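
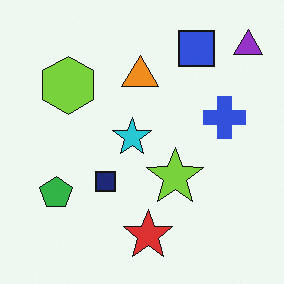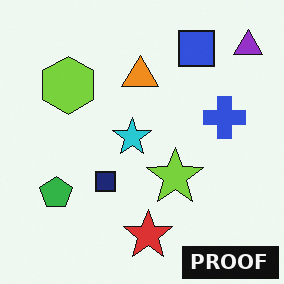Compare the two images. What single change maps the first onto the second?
It was watermarked with the text "PROOF" in the lower-right corner.

A dark label reading "PROOF" appears in the lower-right corner.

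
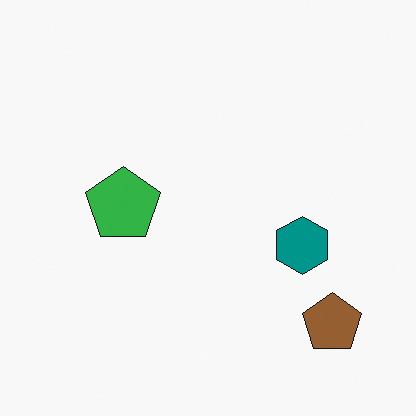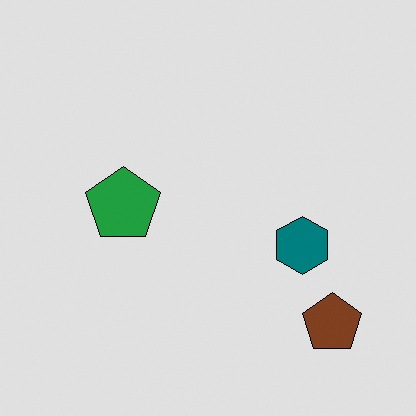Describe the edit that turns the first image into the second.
The transformation is: posterized to a reduced palette.

Each flat color has snapped to a coarser quantized level — most visibly, the near-white background has dropped to a flat grey.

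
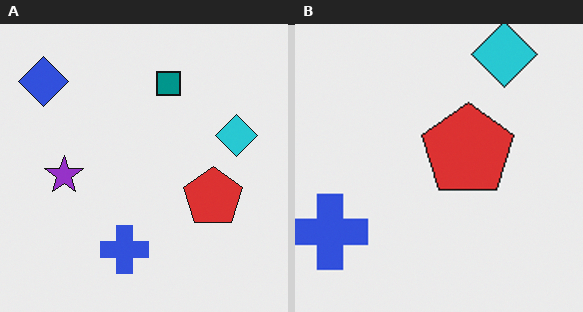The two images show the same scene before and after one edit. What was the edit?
Cropped slightly and scaled back up.

The visible shapes are larger and the field of view is narrower; shapes near the original edges may be partly or wholly outside the frame — a crop-and-rescale.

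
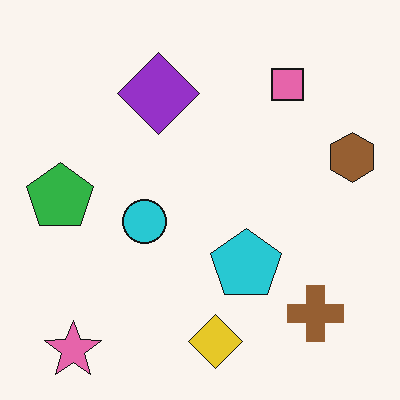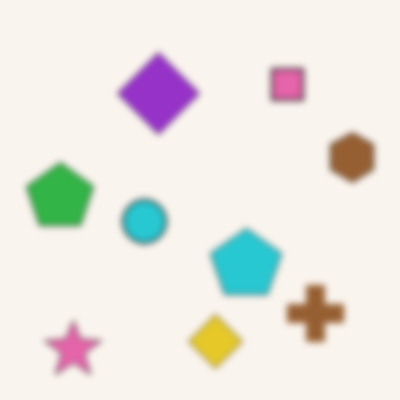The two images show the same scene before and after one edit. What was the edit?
The transformation is: moderately blurred.

Shape edges and outlines are uniformly softened across the whole image.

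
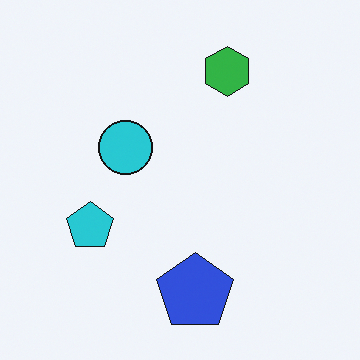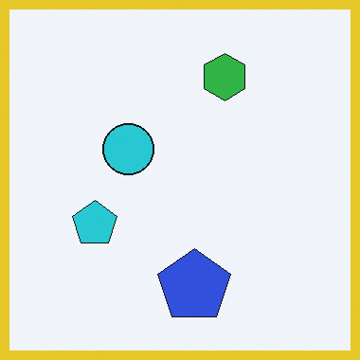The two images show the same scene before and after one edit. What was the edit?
This is the original image framed with a yellow border.

A solid yellow frame runs around the edge of the second image, with the content slightly shrunk inside it.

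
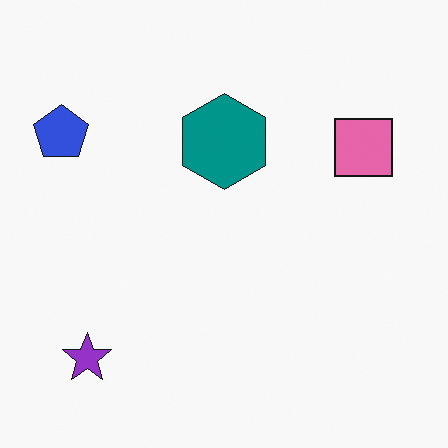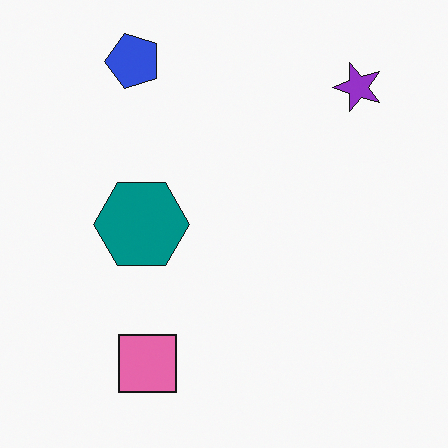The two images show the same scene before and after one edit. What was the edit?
Transposed (reflected across the top-left ↔ bottom-right diagonal).

Shapes have swapped their row and column positions — what was in the top-right is now in the bottom-left — a diagonal reflection.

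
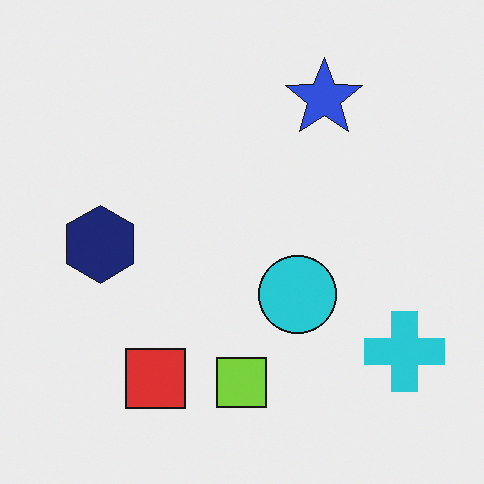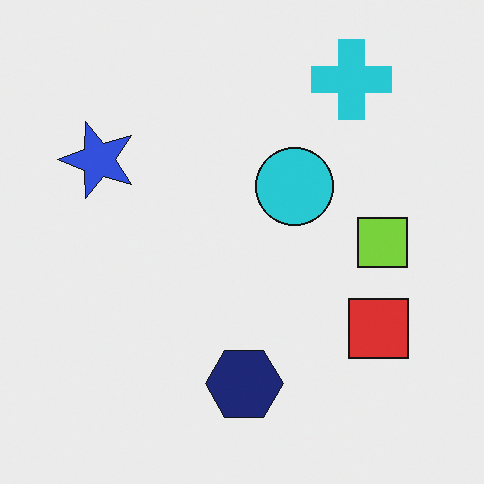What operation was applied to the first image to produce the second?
Rotated 90° counter-clockwise.

The cyan cross sits in the bottom-right of the first image and the top-right of the second — consistent with a whole-image 90° counter-clockwise rotation.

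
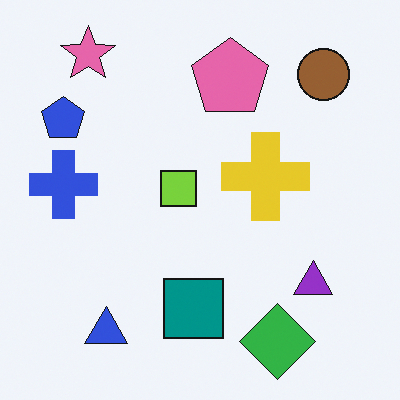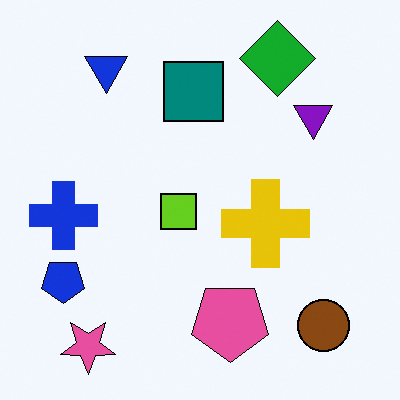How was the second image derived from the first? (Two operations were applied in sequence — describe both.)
It was given slightly increased contrast, then flipped vertically (top ↔ bottom).

Tones are pushed away from mid-grey across the whole image — a global contrast change. The pink star is in the top-left of the first image and the bottom-left of the second — shapes on opposite sides of the horizontal midline have swapped in a mirror flip.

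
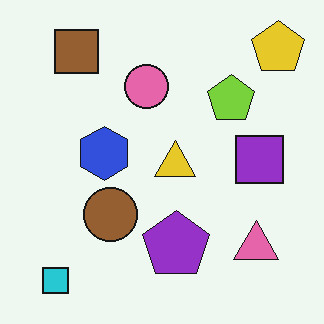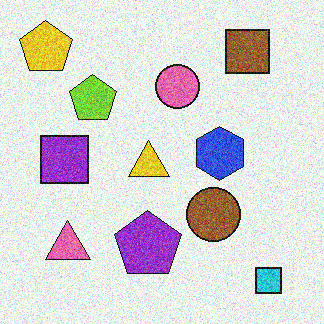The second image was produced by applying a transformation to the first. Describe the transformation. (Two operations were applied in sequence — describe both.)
The image was flipped horizontally (left ↔ right), then degraded with heavy additive noise.

The yellow pentagon is in the top-right of the first image and the top-left of the second — shapes on opposite sides of the vertical midline have swapped in a mirror flip. Random speckle covers the whole image, including the flat background.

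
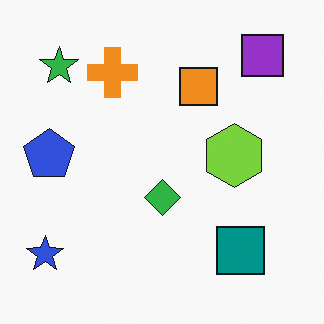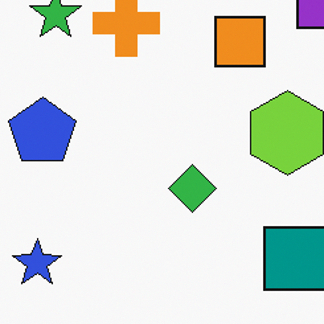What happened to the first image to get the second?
The image was cropped slightly and scaled back up.

The visible shapes are larger and the field of view is narrower; shapes near the original edges may be partly or wholly outside the frame — a crop-and-rescale.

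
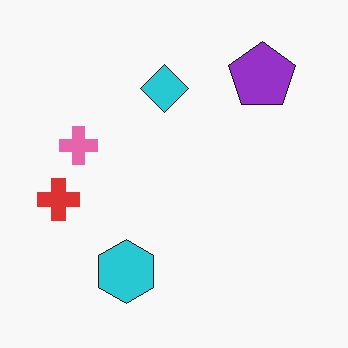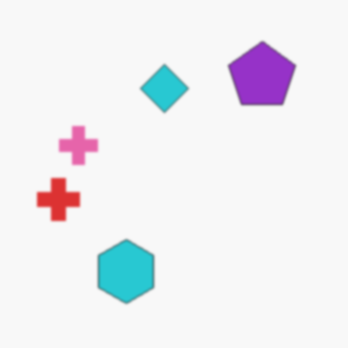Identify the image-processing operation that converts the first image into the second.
It was given a subtle gaussian blur.

Shape edges and outlines are uniformly softened across the whole image.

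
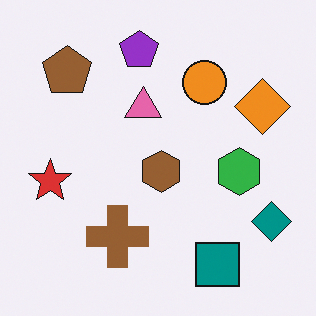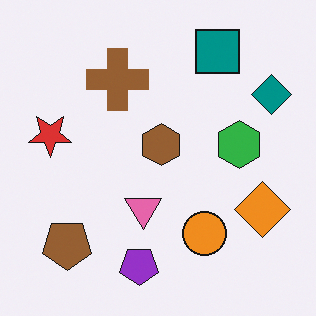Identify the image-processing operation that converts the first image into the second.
The second image is the first flipped vertically (top ↔ bottom).

The purple pentagon is in the top of the first image and the bottom of the second — shapes on opposite sides of the horizontal midline have swapped in a mirror flip.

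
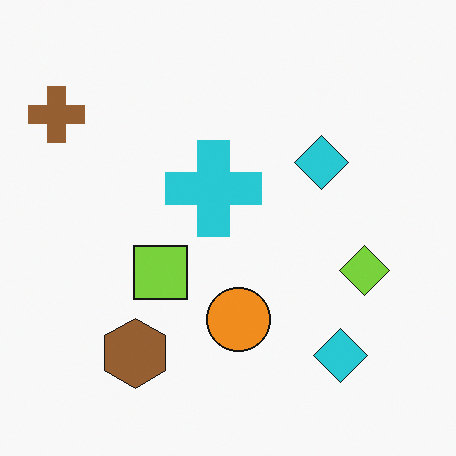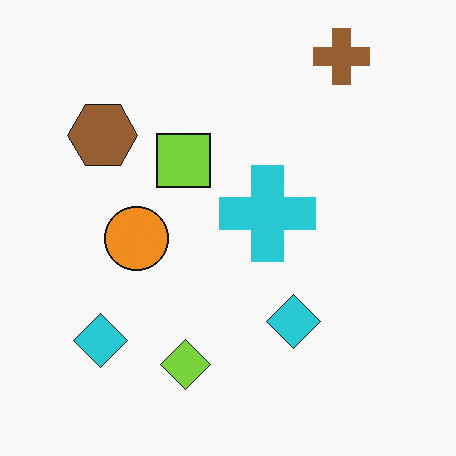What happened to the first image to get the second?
The image was rotated 90° clockwise.

The brown cross sits in the top-left of the first image and the top-right of the second — consistent with a whole-image 90° clockwise rotation.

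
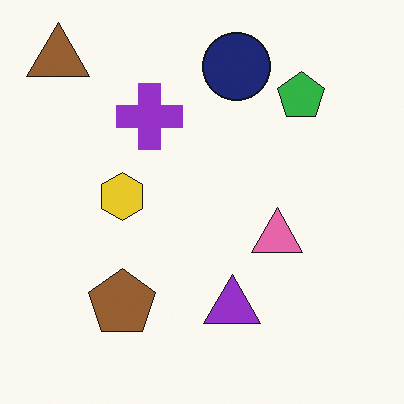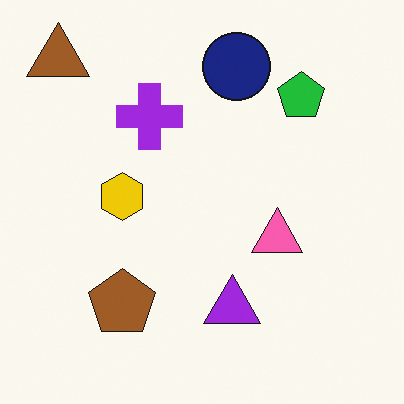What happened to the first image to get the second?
The transformation is: slightly oversaturated.

All colors are more vivid — a global saturation change.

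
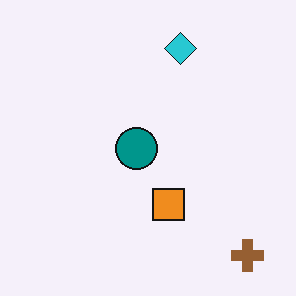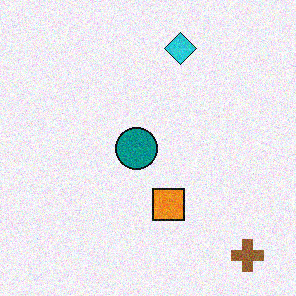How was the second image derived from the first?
The second image is the first degraded with moderate additive noise.

Random speckle covers the whole image, including the flat background.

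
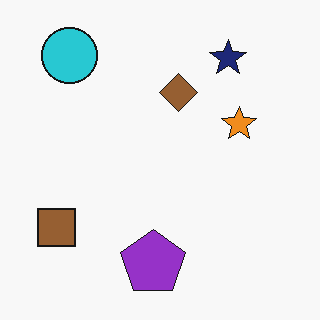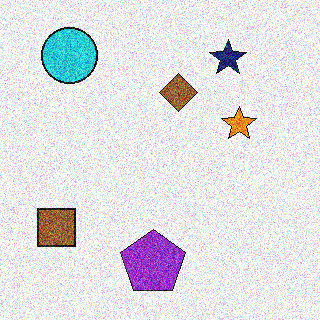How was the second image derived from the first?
The second image is the first degraded with a thick layer of grain.

Random speckle covers the whole image, including the flat background.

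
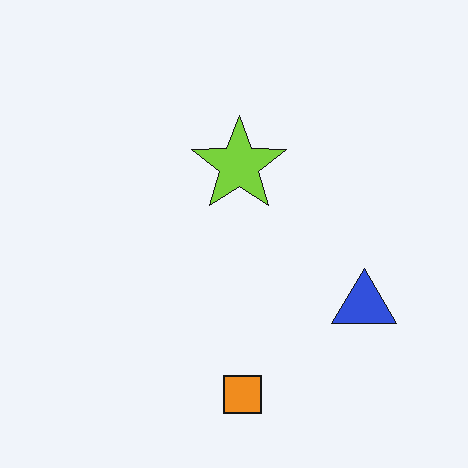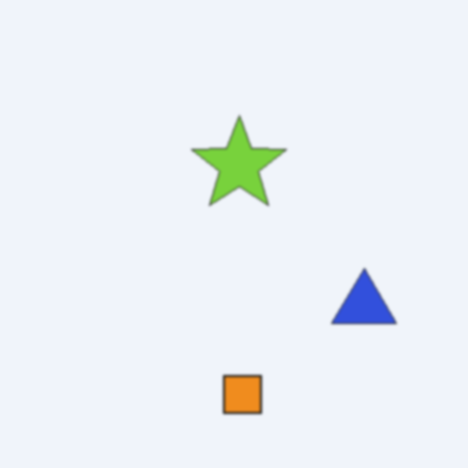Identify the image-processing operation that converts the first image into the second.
The transformation is: slightly softened.

Shape edges and outlines are uniformly softened across the whole image.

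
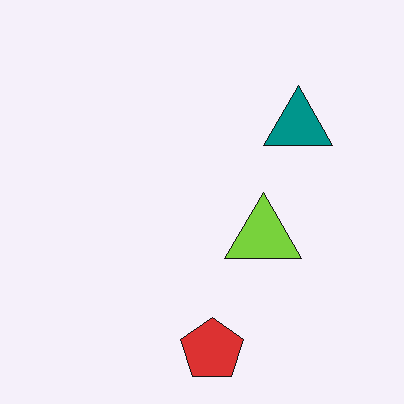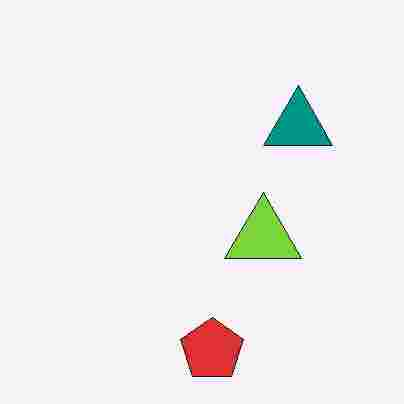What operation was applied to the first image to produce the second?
This is the original image heavily JPEG-compressed with obvious blocking artifacts.

Blocky 8×8 compression artifacts appear around shape edges and the flat background shows ringing — characteristic JPEG degradation.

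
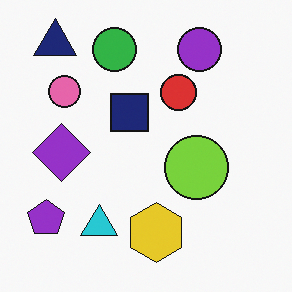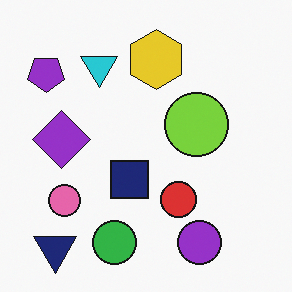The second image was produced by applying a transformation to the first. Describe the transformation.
The second image is the first flipped vertically (top ↔ bottom).

The navy triangle is in the top-left of the first image and the bottom-left of the second — shapes on opposite sides of the horizontal midline have swapped in a mirror flip.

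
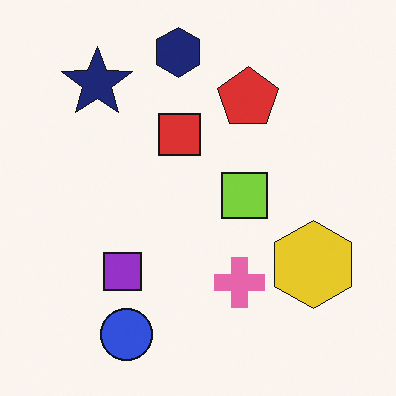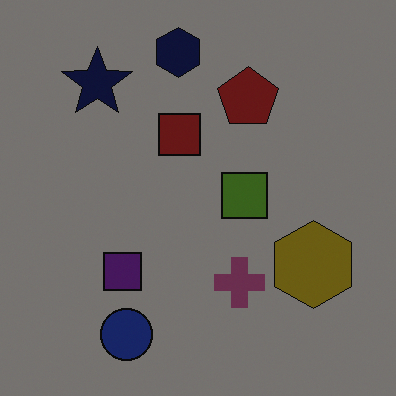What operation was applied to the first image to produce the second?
The second image is the first darkened a lot.

Every pixel — background and shapes alike — is uniformly darkened.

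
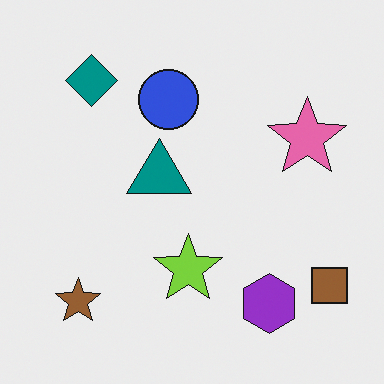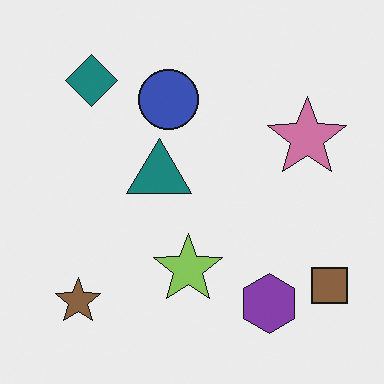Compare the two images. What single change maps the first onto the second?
This is the original image slightly desaturated.

All colors are more muted and greyish — a global saturation change.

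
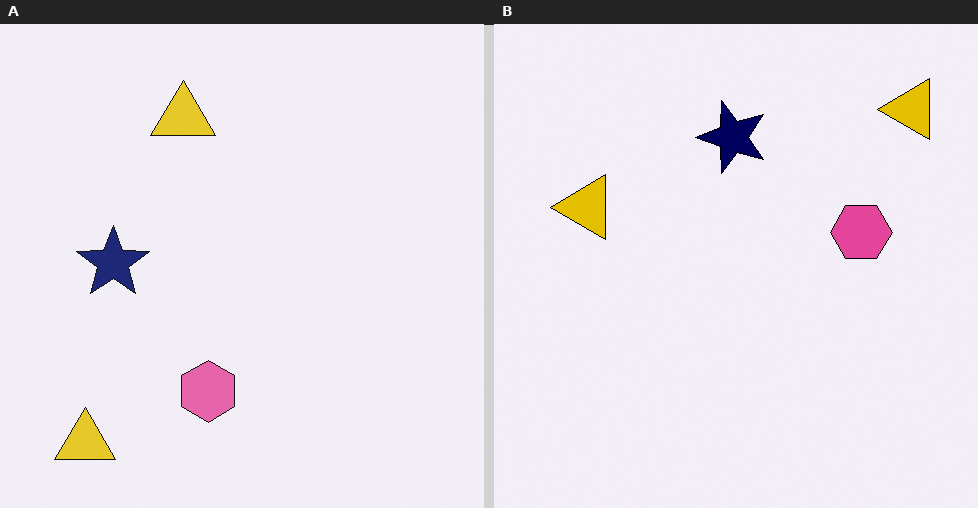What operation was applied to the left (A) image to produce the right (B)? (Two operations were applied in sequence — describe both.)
This is the original image given slightly increased contrast, then transposed (reflected across the top-left ↔ bottom-right diagonal).

Tones are pushed away from mid-grey across the whole image — a global contrast change. Shapes have swapped their row and column positions — what was in the top-right is now in the bottom-left — a diagonal reflection.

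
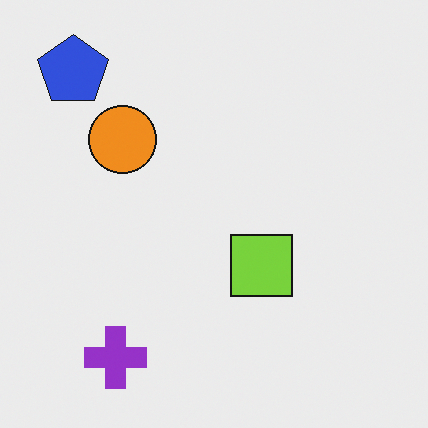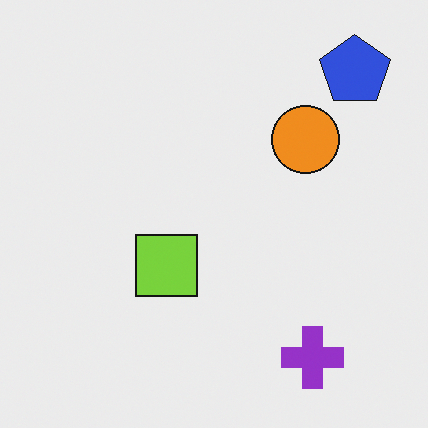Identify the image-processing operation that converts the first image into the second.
It was flipped horizontally (left ↔ right).

The blue pentagon is in the top-left of the first image and the top-right of the second — shapes on opposite sides of the vertical midline have swapped in a mirror flip.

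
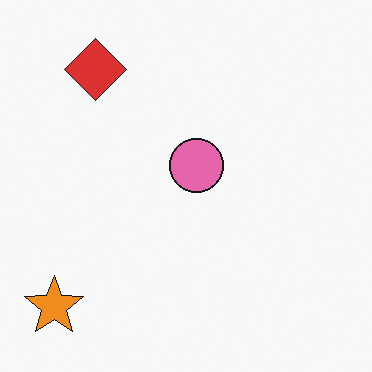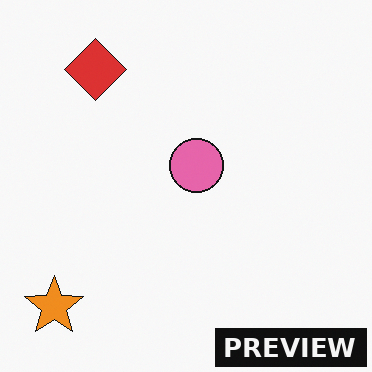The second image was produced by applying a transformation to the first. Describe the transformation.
Watermarked with the text "PREVIEW" in the lower-right corner.

A dark label reading "PREVIEW" appears in the lower-right corner.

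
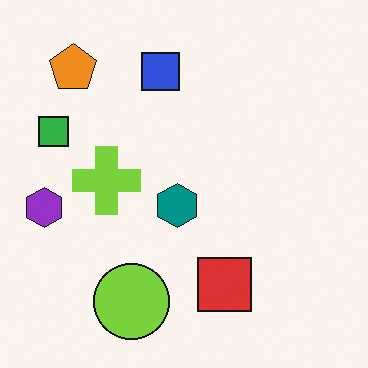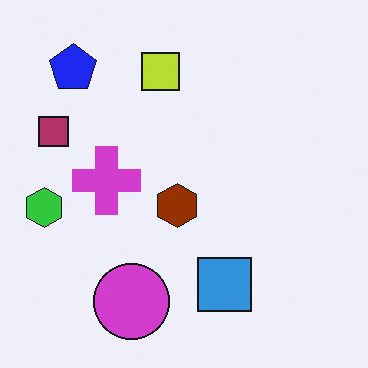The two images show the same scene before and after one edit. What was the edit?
Hue-shifted through roughly half the color wheel.

Every shape's color has rotated by the same amount around the hue wheel — a uniform hue shift.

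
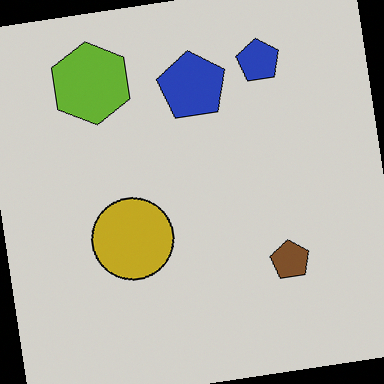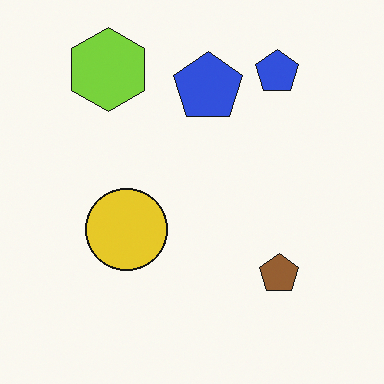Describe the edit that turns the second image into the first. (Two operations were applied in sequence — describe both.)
This is the original image rotated counter-clockwise by a slight angle, then darkened a little.

Every shape is tilted by the same angle and the image corners show triangular fill wedges — a whole-image rotation by a non-right angle. Every pixel — background and shapes alike — is uniformly darkened.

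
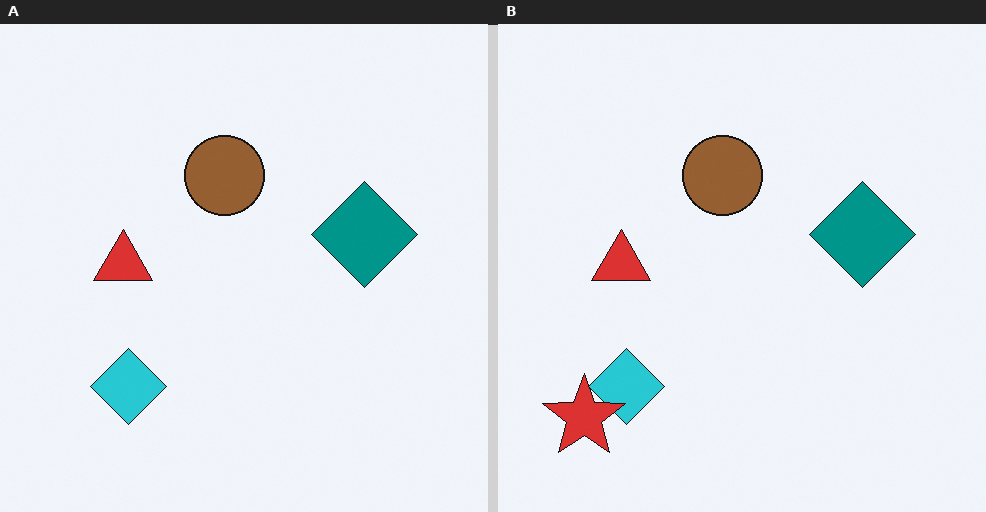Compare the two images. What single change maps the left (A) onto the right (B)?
It was overlaid with an additional red star.

A red star appears in the right (B) image that is absent from the left (A).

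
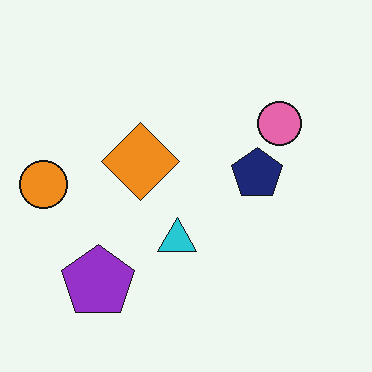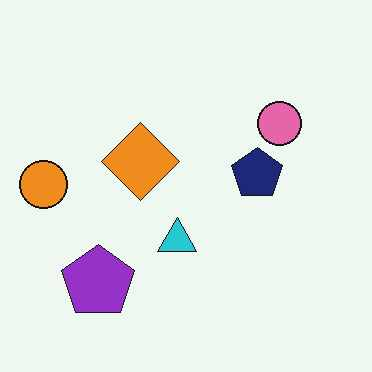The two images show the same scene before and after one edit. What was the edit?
The transformation is: JPEG-compressed with visible artifacts.

Blocky 8×8 compression artifacts appear around shape edges and the flat background shows ringing — characteristic JPEG degradation.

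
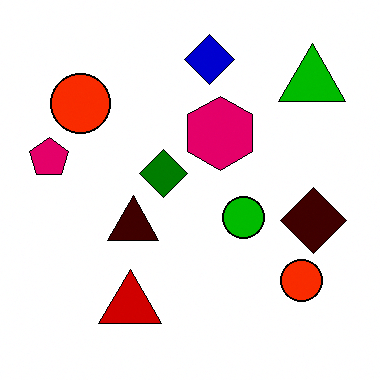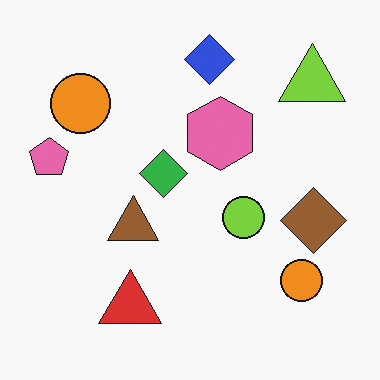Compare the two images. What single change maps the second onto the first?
The image was boosted in contrast.

Tones are pushed away from mid-grey across the whole image — a global contrast change.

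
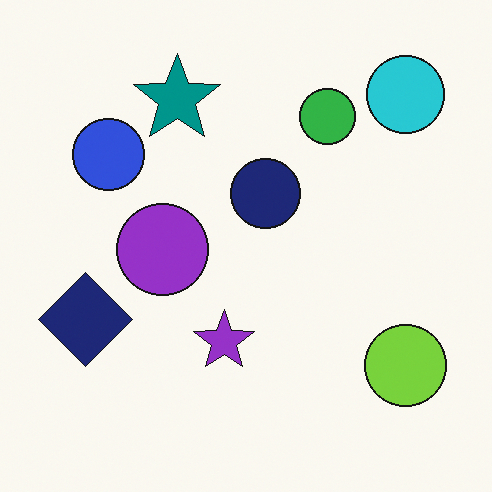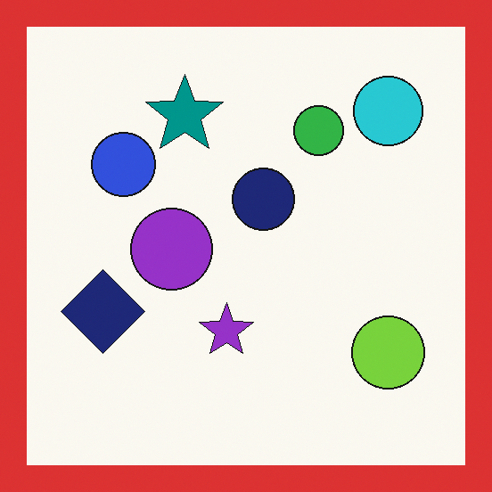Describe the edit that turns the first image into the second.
The image was framed with a red border.

A solid red frame runs around the edge of the second image, with the content slightly shrunk inside it.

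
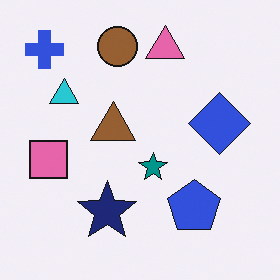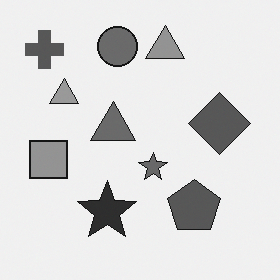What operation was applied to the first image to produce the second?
The second image is the first converted to grayscale.

All color is removed — every shape is now a shade of grey.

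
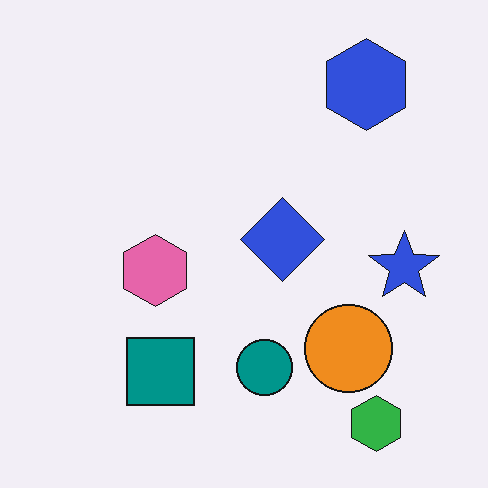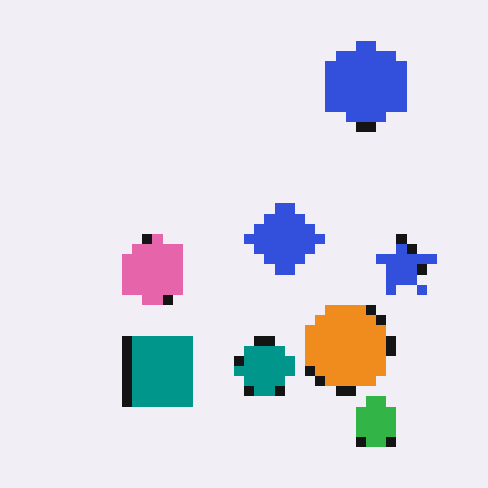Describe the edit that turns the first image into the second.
The second image is the first coarsely pixelated.

Shapes are reduced to large square blocks; fine edges and outlines are lost — a downscale-then-upscale (mosaic) effect.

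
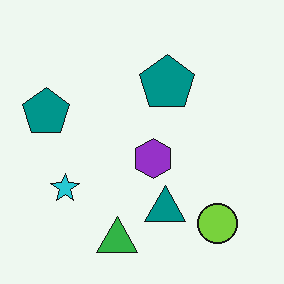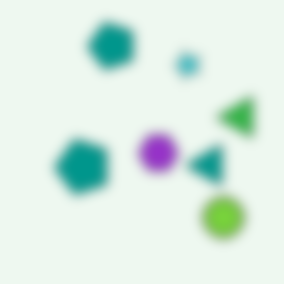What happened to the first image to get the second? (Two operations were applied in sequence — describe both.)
Heavily blurred, then transposed (reflected across the top-left ↔ bottom-right diagonal).

Shape edges and outlines are uniformly softened across the whole image. Shapes have swapped their row and column positions — what was in the top-right is now in the bottom-left — a diagonal reflection.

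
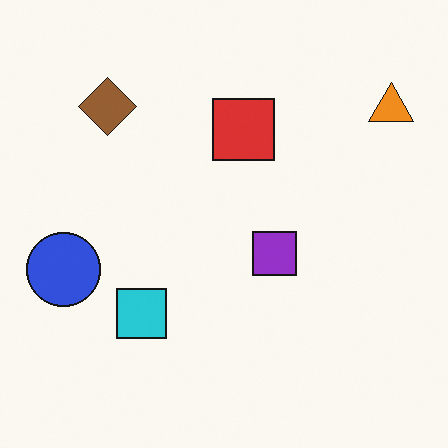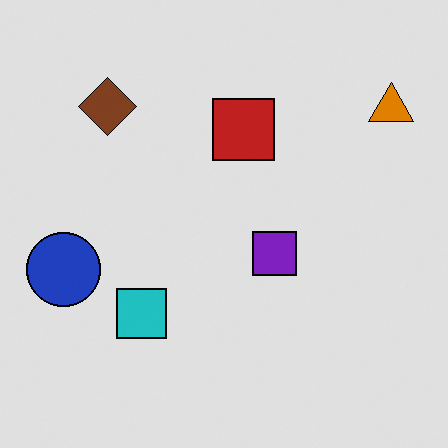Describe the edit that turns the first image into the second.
It was moderately posterized.

Each flat color has snapped to a coarser quantized level — most visibly, the near-white background has dropped to a flat grey.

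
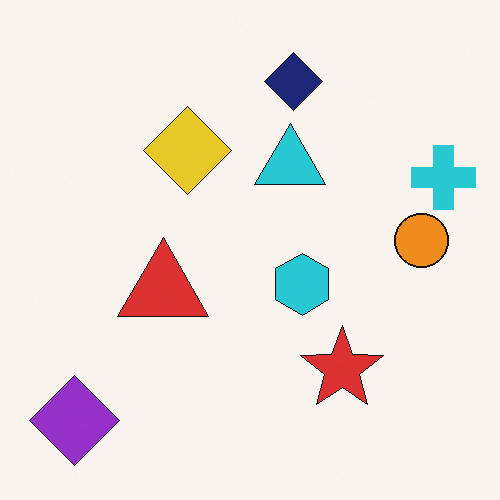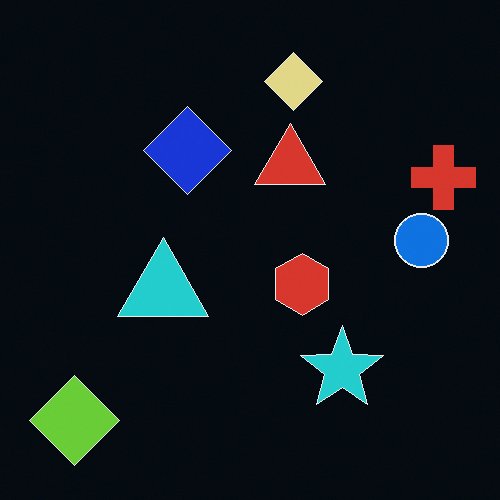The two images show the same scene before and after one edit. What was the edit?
The image was color-inverted (negative).

The light background has become dark and every shape's color is its complement — a photographic negative.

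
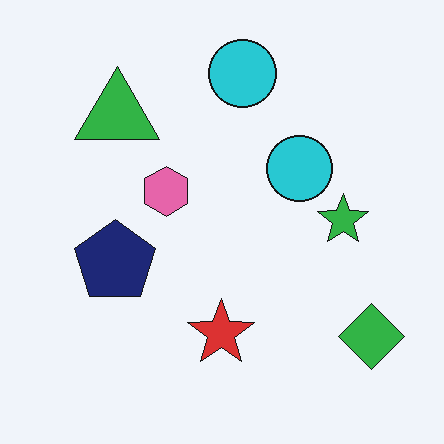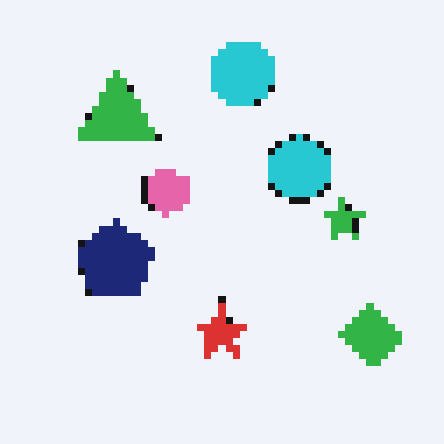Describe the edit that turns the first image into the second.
The image was pixelated into visible square blocks.

Shapes are reduced to large square blocks; fine edges and outlines are lost — a downscale-then-upscale (mosaic) effect.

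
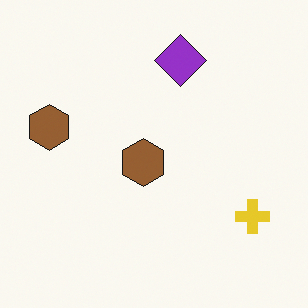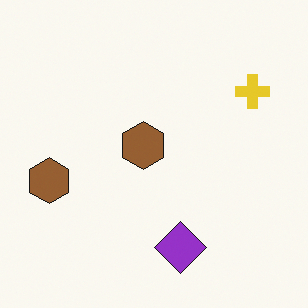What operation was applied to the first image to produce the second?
The image was flipped vertically (top ↔ bottom).

The purple diamond is in the top of the first image and the bottom of the second — shapes on opposite sides of the horizontal midline have swapped in a mirror flip.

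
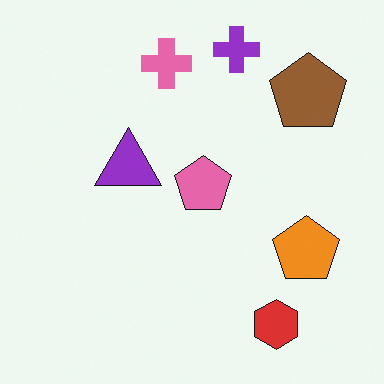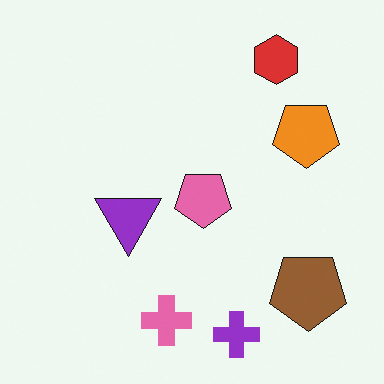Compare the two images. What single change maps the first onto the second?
This is the original image flipped vertically (top ↔ bottom).

The purple cross is in the top of the first image and the bottom of the second — shapes on opposite sides of the horizontal midline have swapped in a mirror flip.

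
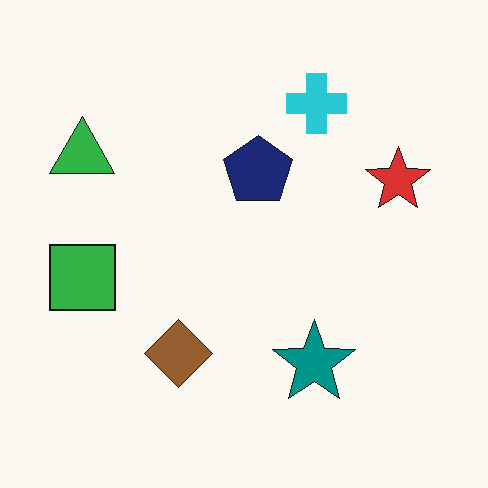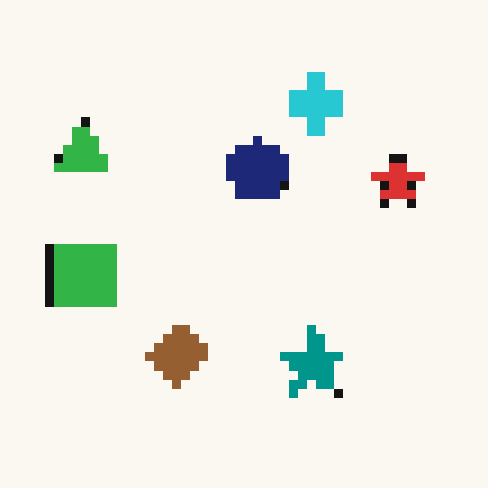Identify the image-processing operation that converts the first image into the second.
This is the original image coarsely pixelated.

Shapes are reduced to large square blocks; fine edges and outlines are lost — a downscale-then-upscale (mosaic) effect.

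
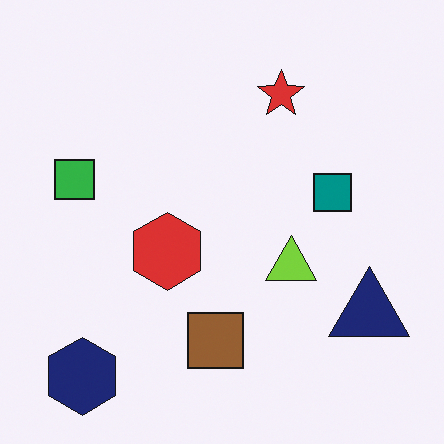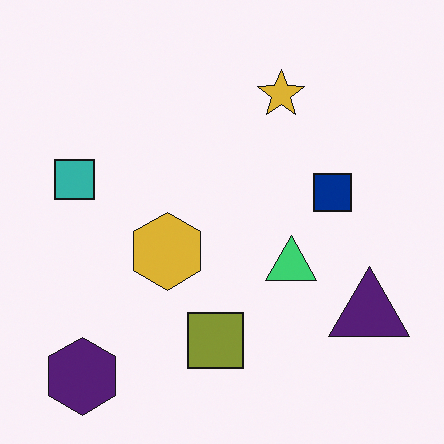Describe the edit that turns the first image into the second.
Hue-shifted by a small amount.

Every shape's color has rotated by the same amount around the hue wheel — a uniform hue shift.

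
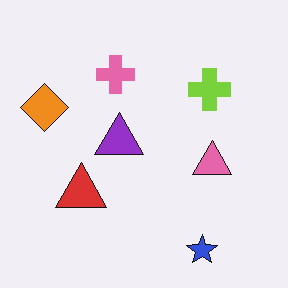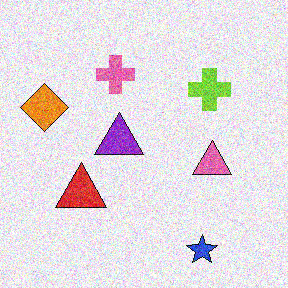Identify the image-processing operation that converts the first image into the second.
Degraded with a thick layer of grain.

Random speckle covers the whole image, including the flat background.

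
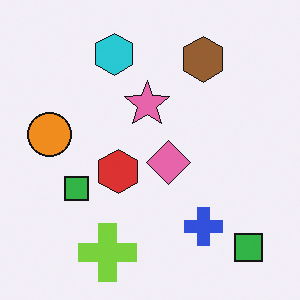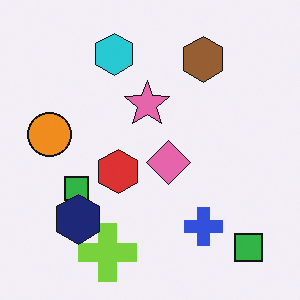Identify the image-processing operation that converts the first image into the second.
The image was overlaid with an additional navy hexagon.

A navy hexagon appears in the second image that is absent from the first.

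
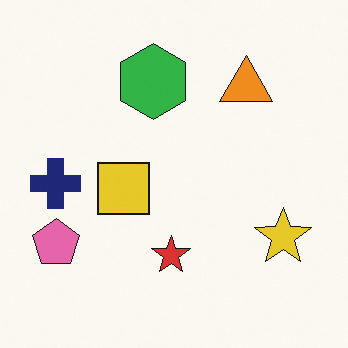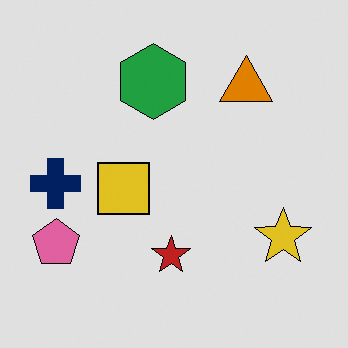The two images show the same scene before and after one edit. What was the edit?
It was moderately posterized.

Each flat color has snapped to a coarser quantized level — most visibly, the near-white background has dropped to a flat grey.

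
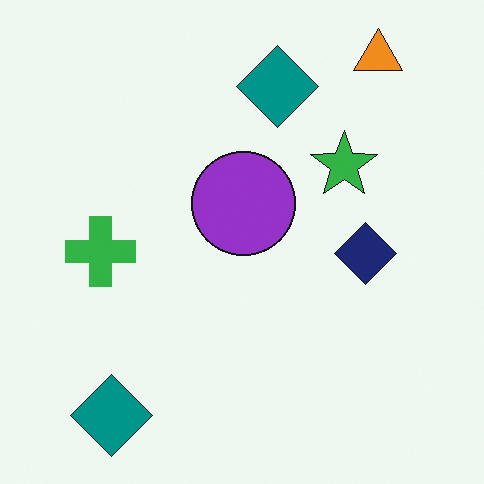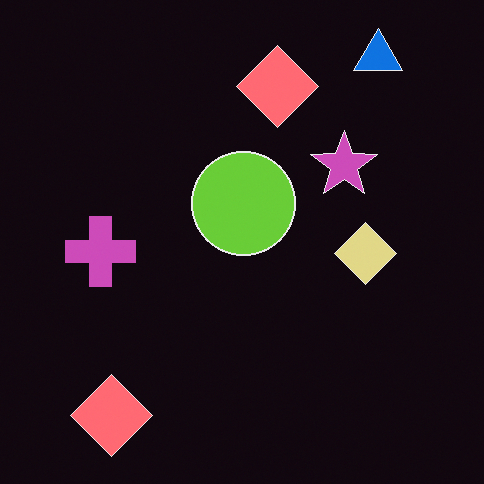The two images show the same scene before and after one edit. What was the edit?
The transformation is: color-inverted (negative).

The light background has become dark and every shape's color is its complement — a photographic negative.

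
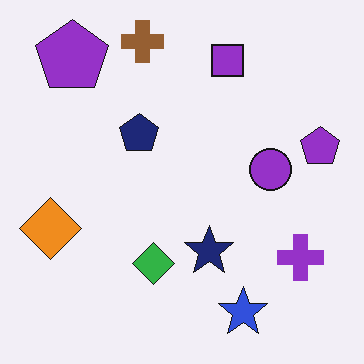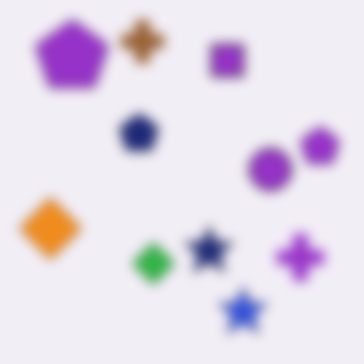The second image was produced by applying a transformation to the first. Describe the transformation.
The transformation is: strongly gaussian-blurred.

Shape edges and outlines are uniformly softened across the whole image.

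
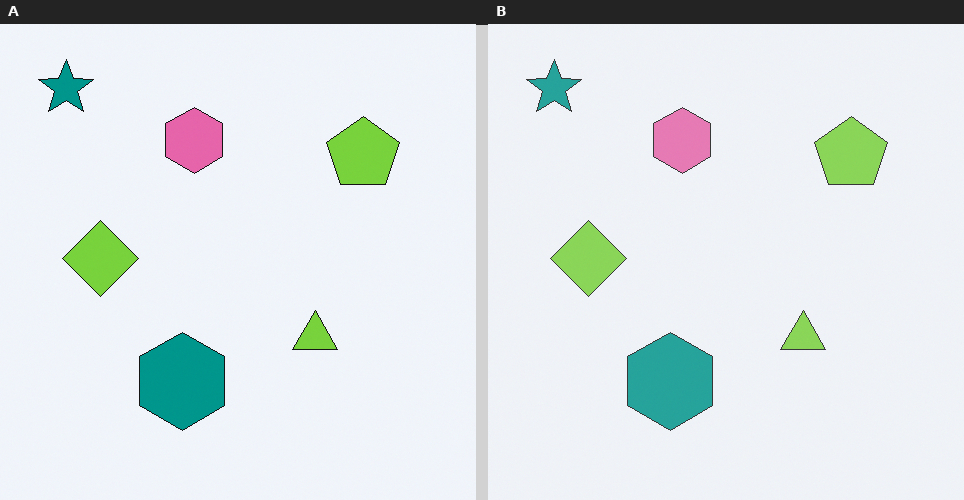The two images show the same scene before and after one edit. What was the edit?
It was given slightly reduced contrast.

Tones are pushed toward mid-grey across the whole image — a global contrast change.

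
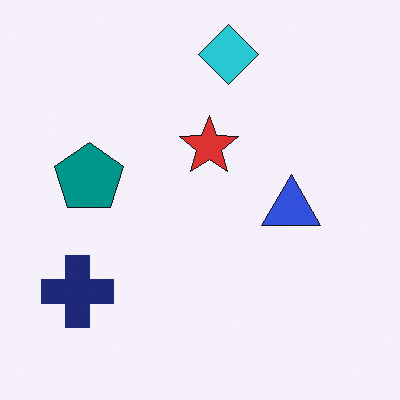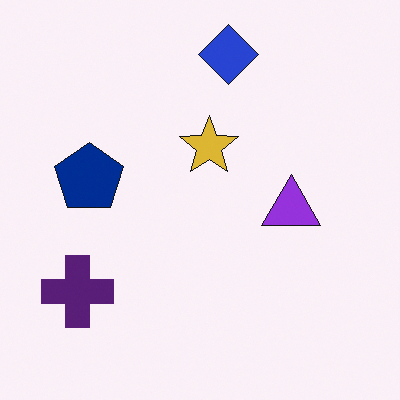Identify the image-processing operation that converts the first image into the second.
This is the original image hue-shifted slightly.

Every shape's color has rotated by the same amount around the hue wheel — a uniform hue shift.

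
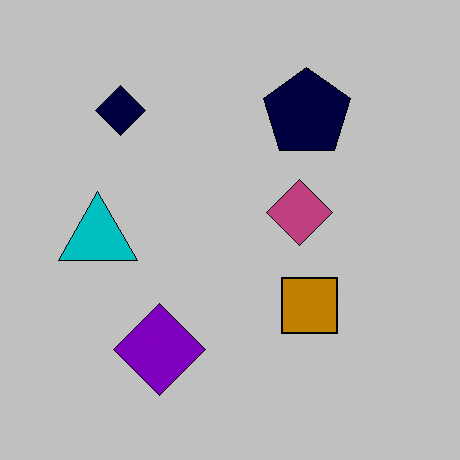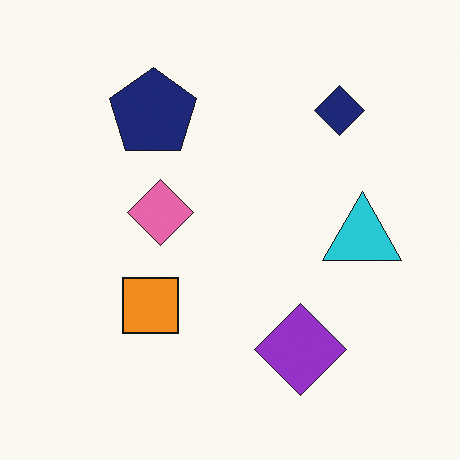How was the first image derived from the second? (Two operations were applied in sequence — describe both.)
Heavily posterized to just a handful of flat colors, then flipped horizontally (left ↔ right).

Each flat color has snapped to a coarser quantized level — most visibly, the near-white background has dropped to a flat grey. The cyan triangle is in the right of the second image and the left of the first — shapes on opposite sides of the vertical midline have swapped in a mirror flip.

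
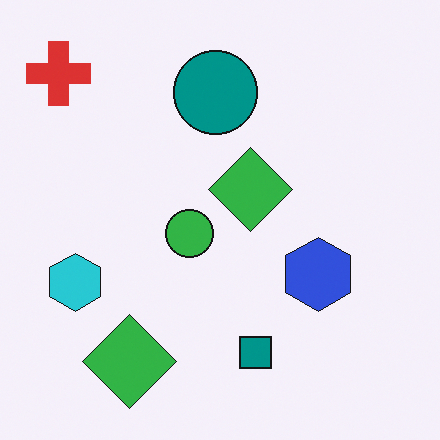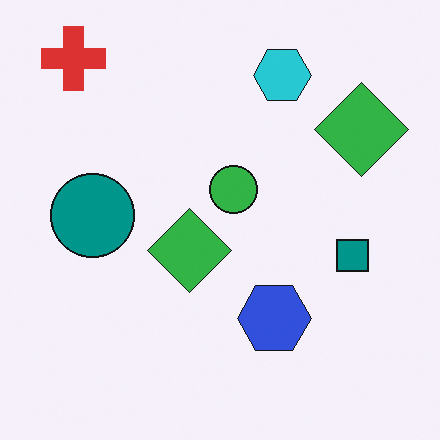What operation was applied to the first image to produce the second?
Transposed (reflected across the top-left ↔ bottom-right diagonal).

Shapes have swapped their row and column positions — what was in the top-right is now in the bottom-left — a diagonal reflection.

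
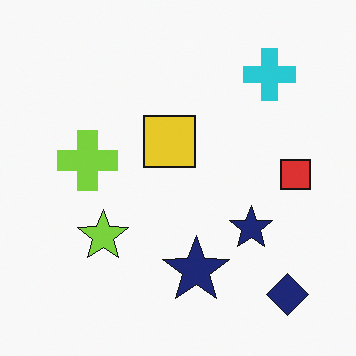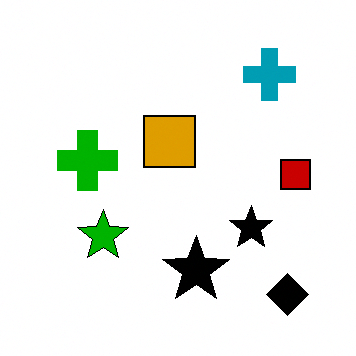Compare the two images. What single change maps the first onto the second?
The second image is the first boosted in contrast.

Tones are pushed away from mid-grey across the whole image — a global contrast change.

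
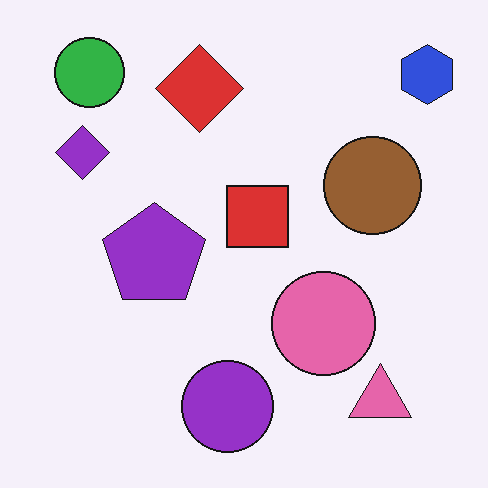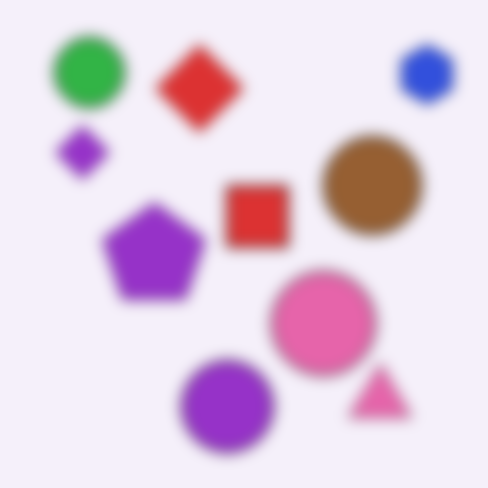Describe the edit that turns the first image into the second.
Strongly gaussian-blurred.

Shape edges and outlines are uniformly softened across the whole image.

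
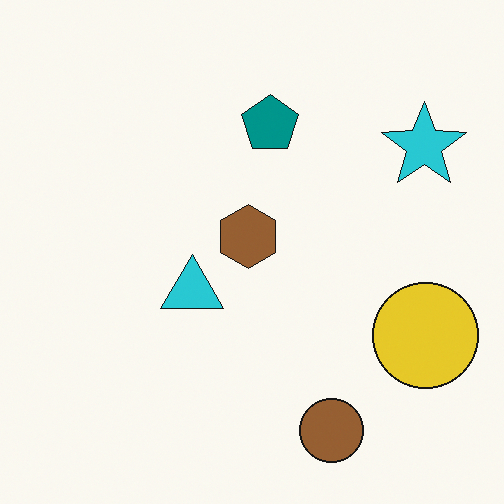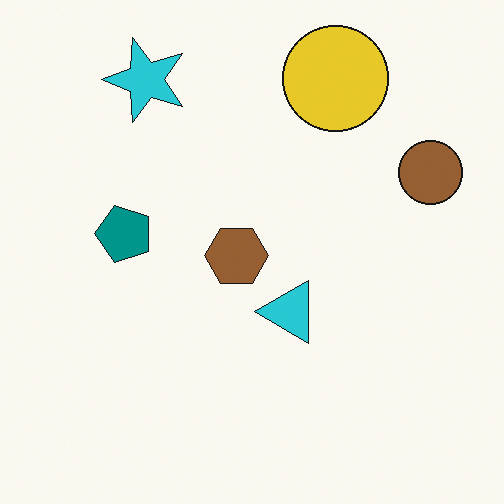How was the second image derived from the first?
The image was rotated 90° counter-clockwise.

The cyan star sits in the top-right of the first image and the top-left of the second — consistent with a whole-image 90° counter-clockwise rotation.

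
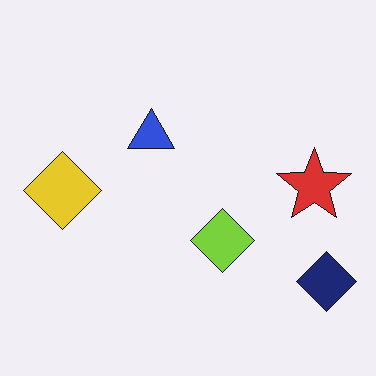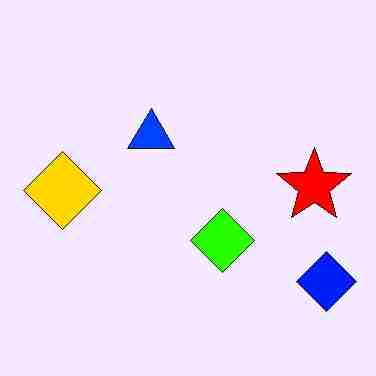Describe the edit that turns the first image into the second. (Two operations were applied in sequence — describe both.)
The second image is the first heavily oversaturated, then degraded with heavy JPEG compression.

All colors are more vivid — a global saturation change. Blocky 8×8 compression artifacts appear around shape edges and the flat background shows ringing — characteristic JPEG degradation.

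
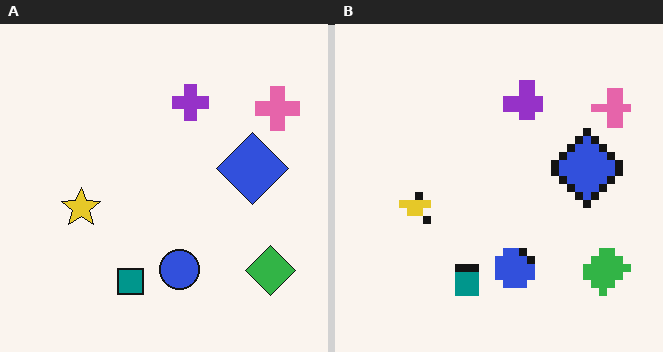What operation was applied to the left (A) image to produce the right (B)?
The image was pixelated into visible square blocks.

Shapes are reduced to large square blocks; fine edges and outlines are lost — a downscale-then-upscale (mosaic) effect.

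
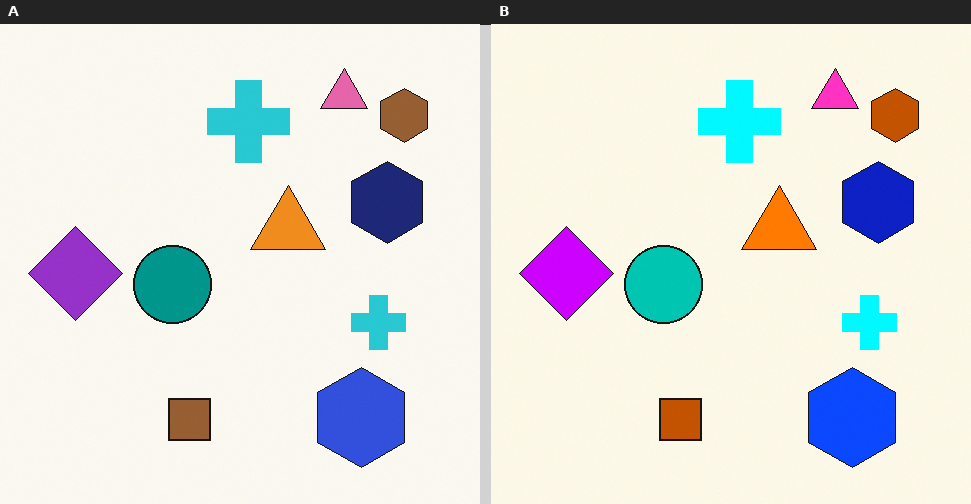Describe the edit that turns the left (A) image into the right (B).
This is the original image made much more vivid (saturation change).

All colors are more vivid — a global saturation change.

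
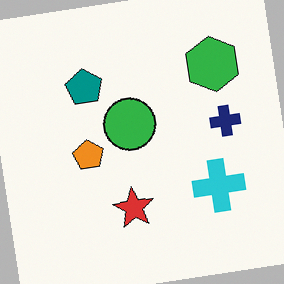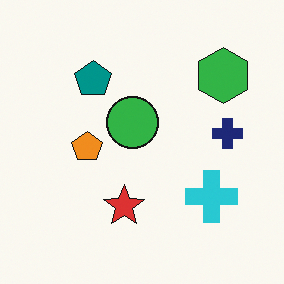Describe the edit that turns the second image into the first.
The transformation is: rotated counter-clockwise by a few degrees.

Every shape is tilted by the same angle and the image corners show triangular fill wedges — a whole-image rotation by a non-right angle.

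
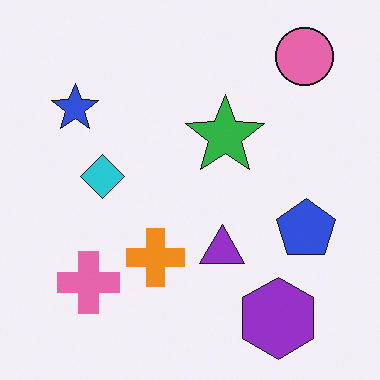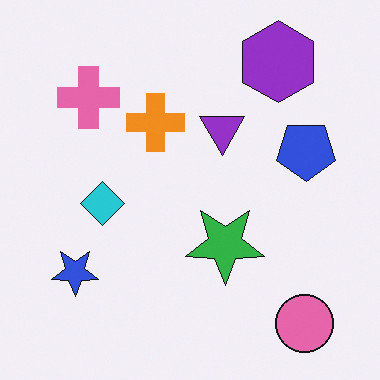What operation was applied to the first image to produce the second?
It was flipped vertically (top ↔ bottom).

The pink circle is in the top-right of the first image and the bottom-right of the second — shapes on opposite sides of the horizontal midline have swapped in a mirror flip.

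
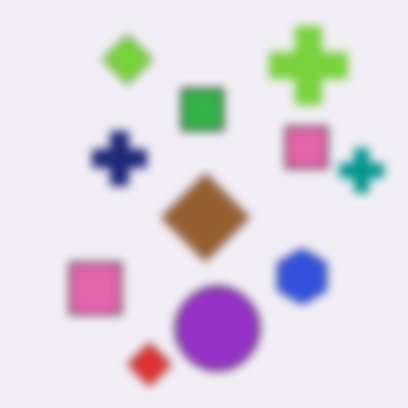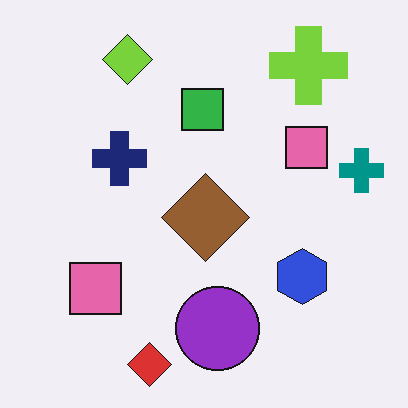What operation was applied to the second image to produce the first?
The image was noticeably gaussian-blurred.

Shape edges and outlines are uniformly softened across the whole image.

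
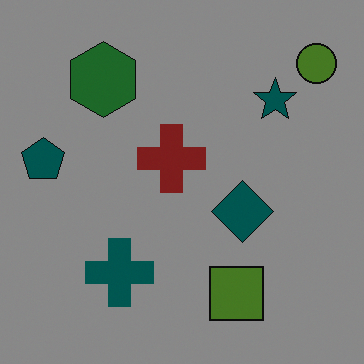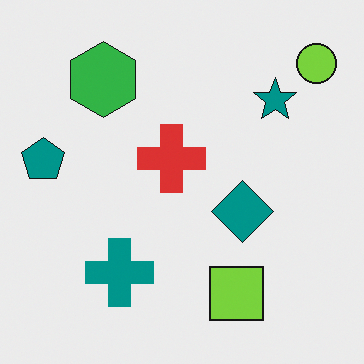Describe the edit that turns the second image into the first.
The first image is the second substantially darkened.

Every pixel — background and shapes alike — is uniformly darkened.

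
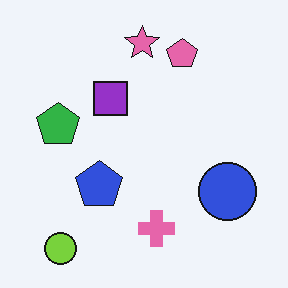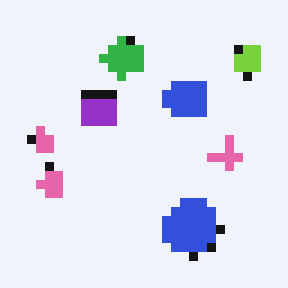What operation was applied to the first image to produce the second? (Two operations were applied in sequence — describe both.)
The second image is the first transposed (reflected across the top-left ↔ bottom-right diagonal), then heavily pixelated into large blocks.

Shapes have swapped their row and column positions — what was in the top-right is now in the bottom-left — a diagonal reflection. Shapes are reduced to large square blocks; fine edges and outlines are lost — a downscale-then-upscale (mosaic) effect.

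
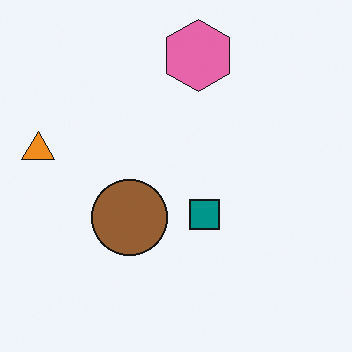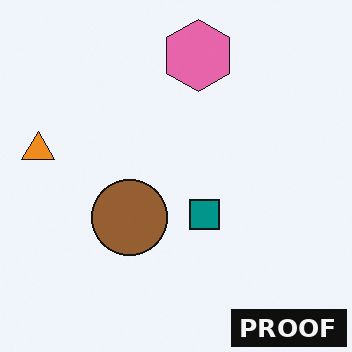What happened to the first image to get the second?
The transformation is: watermarked with the text "PROOF" in the lower-right corner.

A dark label reading "PROOF" appears in the lower-right corner.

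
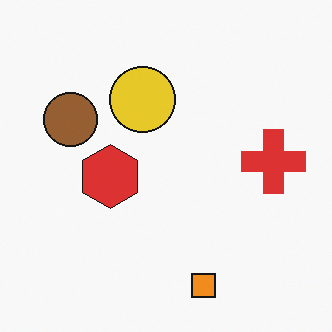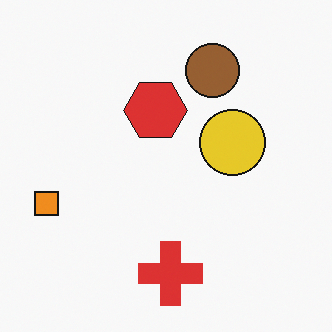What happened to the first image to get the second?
This is the original image rotated 90° clockwise.

The orange square sits in the bottom of the first image and the left of the second — consistent with a whole-image 90° clockwise rotation.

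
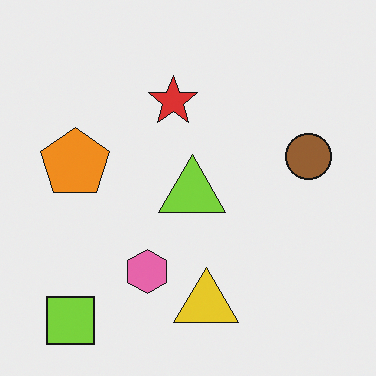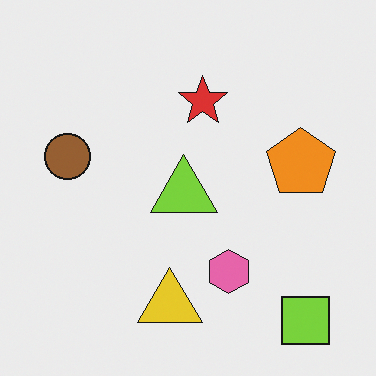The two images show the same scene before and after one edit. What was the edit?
The transformation is: flipped horizontally (left ↔ right).

The brown circle is in the right of the first image and the left of the second — shapes on opposite sides of the vertical midline have swapped in a mirror flip.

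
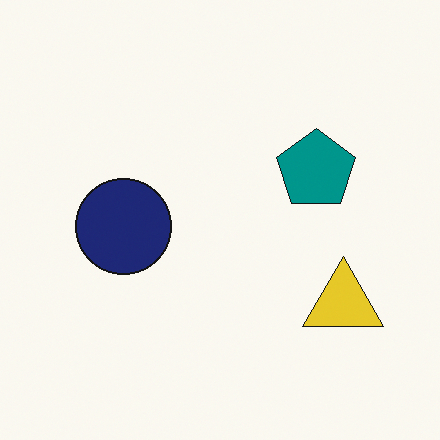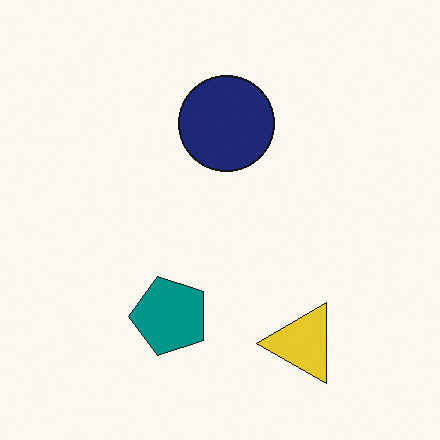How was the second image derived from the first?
The second image is the first transposed (reflected across the top-left ↔ bottom-right diagonal).

Shapes have swapped their row and column positions — what was in the top-right is now in the bottom-left — a diagonal reflection.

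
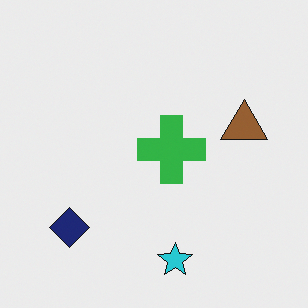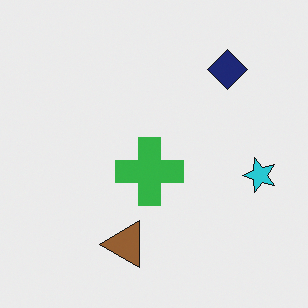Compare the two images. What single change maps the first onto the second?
Transposed (reflected across the top-left ↔ bottom-right diagonal).

Shapes have swapped their row and column positions — what was in the top-right is now in the bottom-left — a diagonal reflection.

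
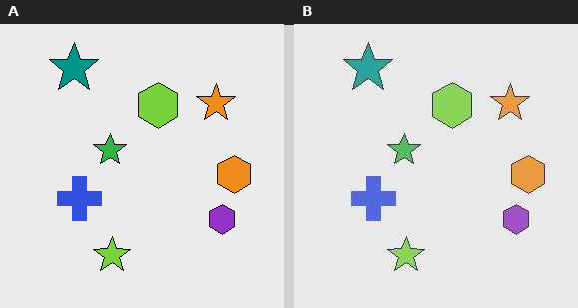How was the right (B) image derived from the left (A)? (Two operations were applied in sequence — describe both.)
The right (B) image is the left (A) given moderate JPEG compression, then given slightly reduced contrast.

Blocky 8×8 compression artifacts appear around shape edges and the flat background shows ringing — characteristic JPEG degradation. Tones are pushed toward mid-grey across the whole image — a global contrast change.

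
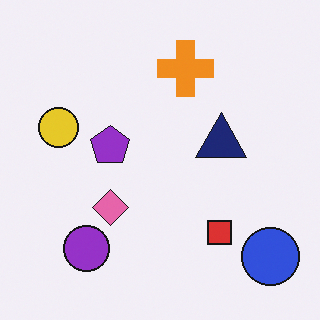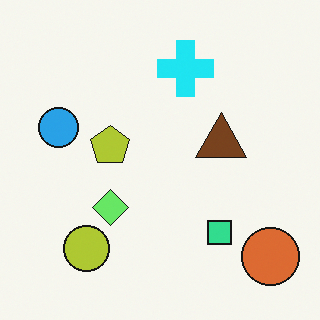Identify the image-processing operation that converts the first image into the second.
Hue-shifted by a moderate amount.

Every shape's color has rotated by the same amount around the hue wheel — a uniform hue shift.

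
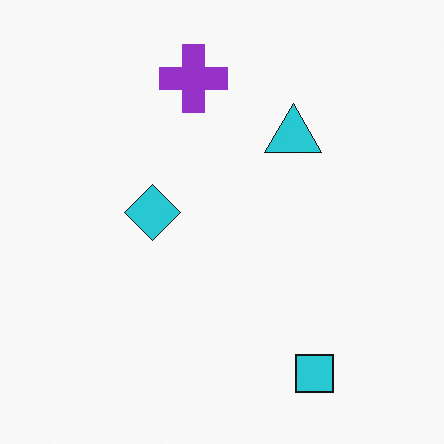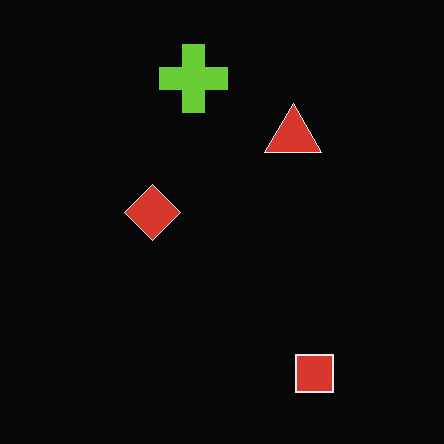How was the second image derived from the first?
The second image is the first color-inverted (negative).

The light background has become dark and every shape's color is its complement — a photographic negative.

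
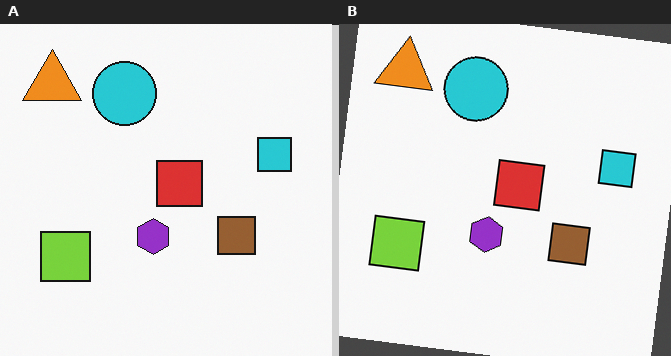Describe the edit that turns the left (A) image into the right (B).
This is the original image rotated clockwise by a few degrees.

Every shape is tilted by the same angle and the image corners show triangular fill wedges — a whole-image rotation by a non-right angle.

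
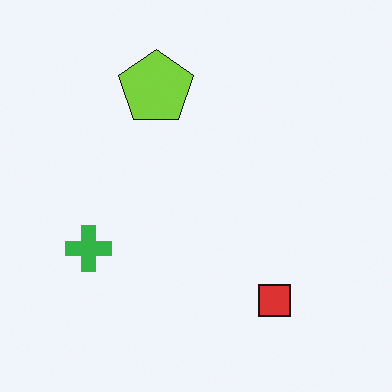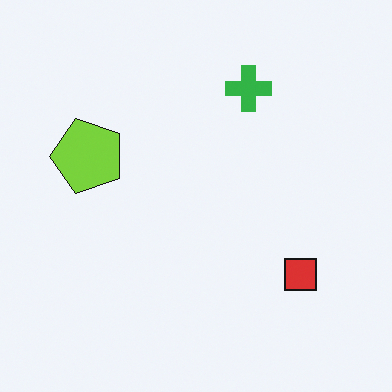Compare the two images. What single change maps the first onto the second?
The transformation is: transposed (reflected across the top-left ↔ bottom-right diagonal).

Shapes have swapped their row and column positions — what was in the top-right is now in the bottom-left — a diagonal reflection.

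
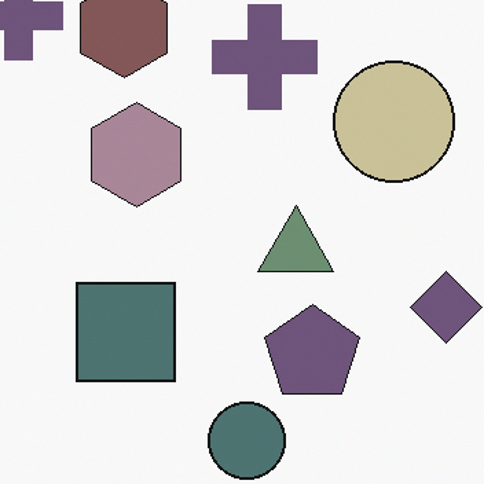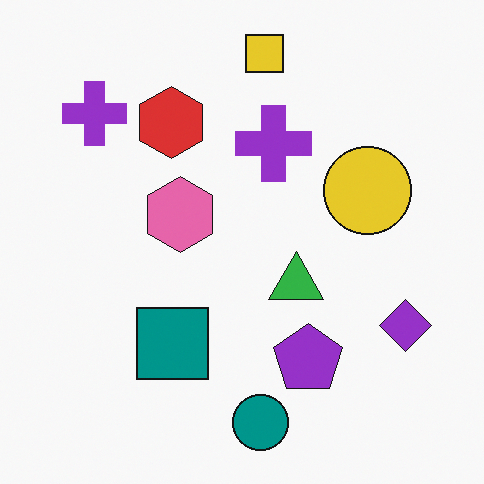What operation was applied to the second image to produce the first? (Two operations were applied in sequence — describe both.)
The transformation is: made much more muted (saturation change), then cropped to a modestly smaller region and rescaled.

All colors are more muted and greyish — a global saturation change. The visible shapes are larger and the field of view is narrower; shapes near the original edges may be partly or wholly outside the frame — a crop-and-rescale.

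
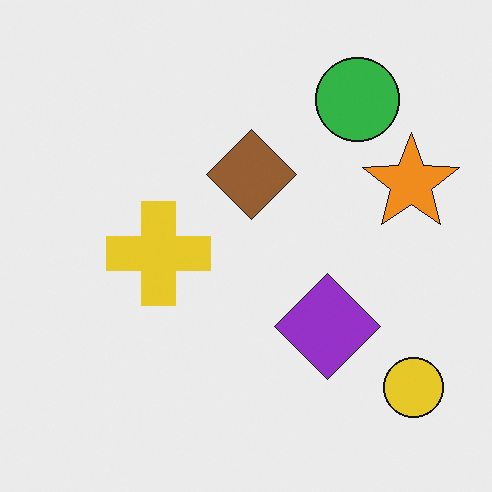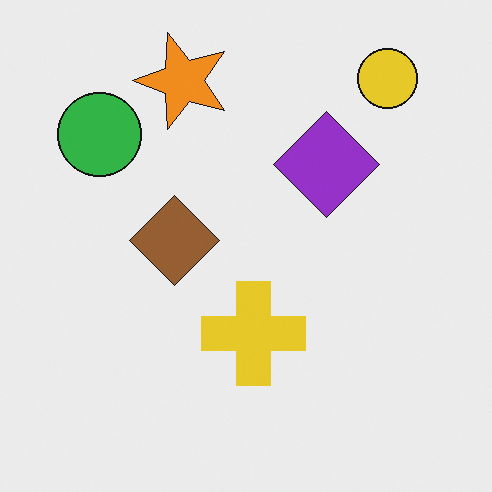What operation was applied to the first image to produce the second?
It was rotated 90° counter-clockwise.

The yellow circle sits in the bottom-right of the first image and the top-right of the second — consistent with a whole-image 90° counter-clockwise rotation.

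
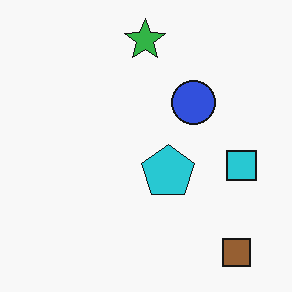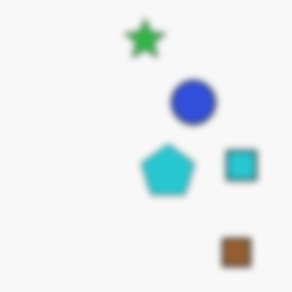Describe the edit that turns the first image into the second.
This is the original image moderately blurred.

Shape edges and outlines are uniformly softened across the whole image.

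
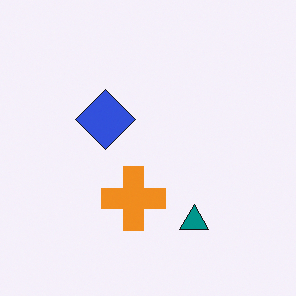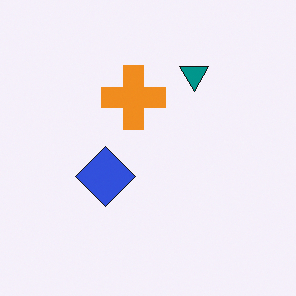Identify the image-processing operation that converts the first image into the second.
It was flipped vertically (top ↔ bottom).

The teal triangle is in the bottom of the first image and the top of the second — shapes on opposite sides of the horizontal midline have swapped in a mirror flip.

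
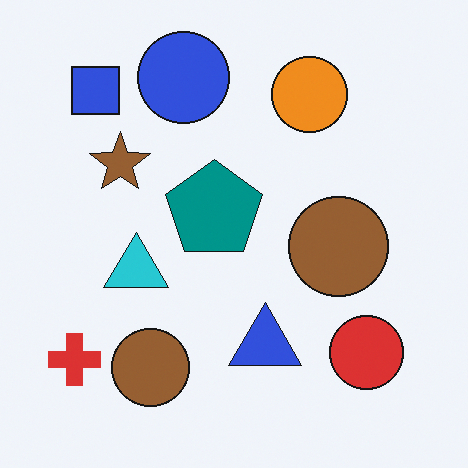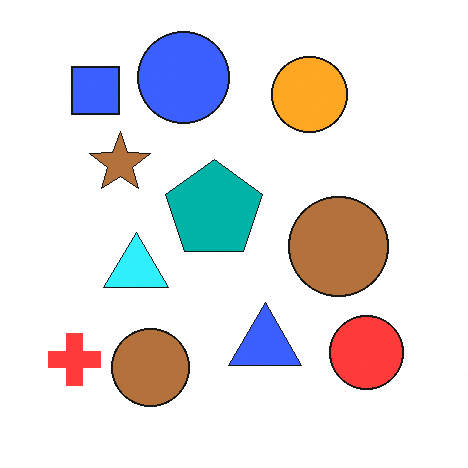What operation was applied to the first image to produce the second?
The second image is the first brightened a little.

Every pixel — background and shapes alike — is uniformly brightened.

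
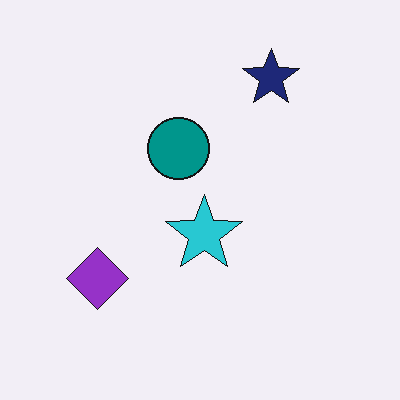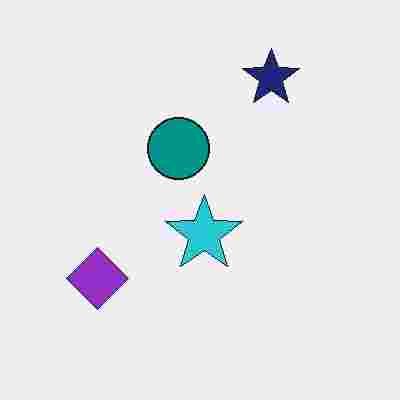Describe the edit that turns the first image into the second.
The second image is the first degraded with heavy JPEG compression.

Blocky 8×8 compression artifacts appear around shape edges and the flat background shows ringing — characteristic JPEG degradation.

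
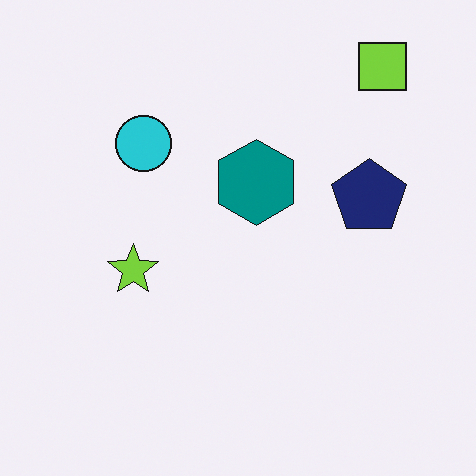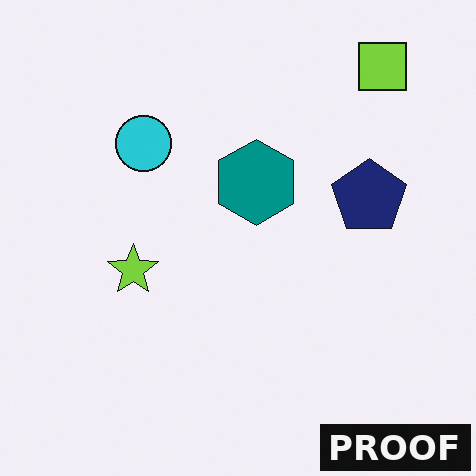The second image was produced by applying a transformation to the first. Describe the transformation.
The second image is the first watermarked with the text "PROOF" in the lower-right corner.

A dark label reading "PROOF" appears in the lower-right corner.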